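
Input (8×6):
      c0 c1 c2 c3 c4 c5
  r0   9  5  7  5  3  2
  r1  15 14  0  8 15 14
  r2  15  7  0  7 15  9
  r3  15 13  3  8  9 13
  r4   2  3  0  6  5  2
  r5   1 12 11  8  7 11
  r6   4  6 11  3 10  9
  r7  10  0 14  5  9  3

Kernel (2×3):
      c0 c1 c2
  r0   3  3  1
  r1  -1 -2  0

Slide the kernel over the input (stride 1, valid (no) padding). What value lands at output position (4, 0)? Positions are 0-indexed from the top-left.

The receptive field on the input at this output position is [2 3 0 / 1 12 11]. Elementwise product with the kernel and sum: 2·3 + 3·3 + 0·1 + 1·-1 + 12·-2.

-10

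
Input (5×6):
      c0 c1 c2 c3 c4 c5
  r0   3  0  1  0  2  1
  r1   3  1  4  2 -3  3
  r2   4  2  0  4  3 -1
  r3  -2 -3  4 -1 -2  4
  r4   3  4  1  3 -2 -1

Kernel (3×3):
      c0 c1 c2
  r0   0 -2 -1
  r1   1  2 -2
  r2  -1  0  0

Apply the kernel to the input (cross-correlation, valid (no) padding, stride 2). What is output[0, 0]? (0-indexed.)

The receptive field on the input at this output position is [3 0 1 / 3 1 4 / 4 2 0]. Elementwise product with the kernel and sum: 0·-2 + 1·-1 + 3·1 + 1·2 + 4·-2 + 4·-1.

-8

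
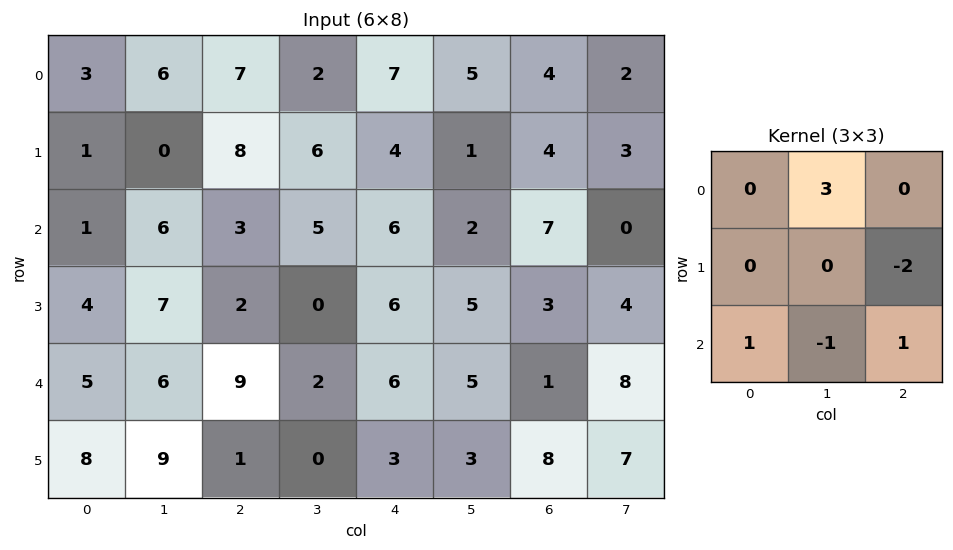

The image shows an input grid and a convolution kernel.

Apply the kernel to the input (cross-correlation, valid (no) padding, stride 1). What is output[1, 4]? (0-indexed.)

The receptive field on the input at this output position is [4 1 4 / 6 2 7 / 6 5 3]. Elementwise product with the kernel and sum: 1·3 + 7·-2 + 6·1 + 5·-1 + 3·1.

-7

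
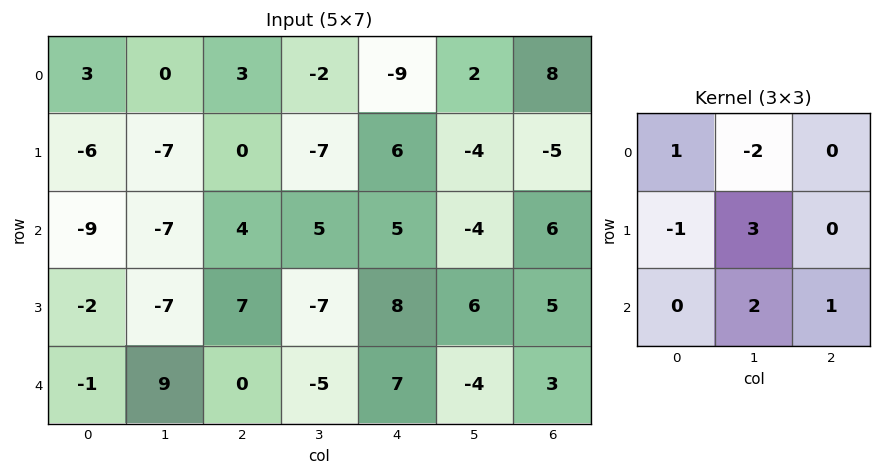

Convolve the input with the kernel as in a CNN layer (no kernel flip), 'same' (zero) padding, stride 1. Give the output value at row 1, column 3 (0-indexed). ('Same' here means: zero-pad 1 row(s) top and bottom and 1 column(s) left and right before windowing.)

The receptive field on the zero-padded input at this output position is [3 -2 -9 / 0 -7 6 / 4 5 5]. Elementwise product with the kernel and sum: 3·1 + -2·-2 + 0·-1 + -7·3 + 5·2 + 5·1.

1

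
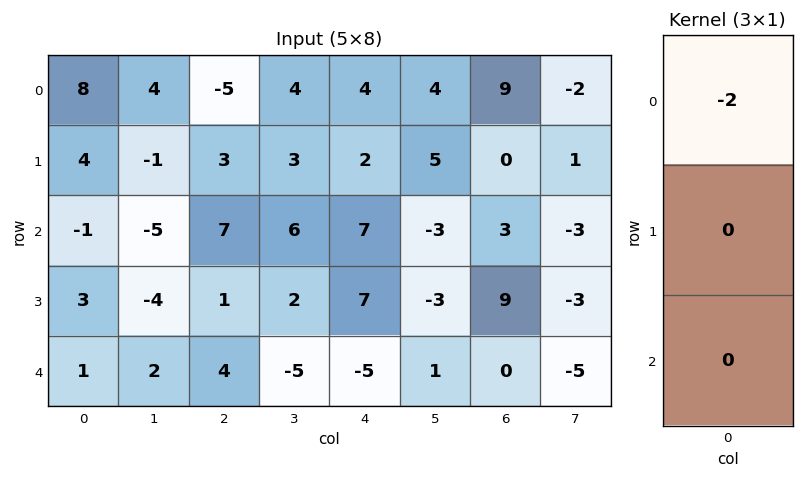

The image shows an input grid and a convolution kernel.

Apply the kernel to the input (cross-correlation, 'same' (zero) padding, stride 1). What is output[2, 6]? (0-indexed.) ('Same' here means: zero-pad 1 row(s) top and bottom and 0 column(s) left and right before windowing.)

0

The receptive field on the zero-padded input at this output position is [0 / 3 / 9]. Elementwise product with the kernel and sum: 0·-2.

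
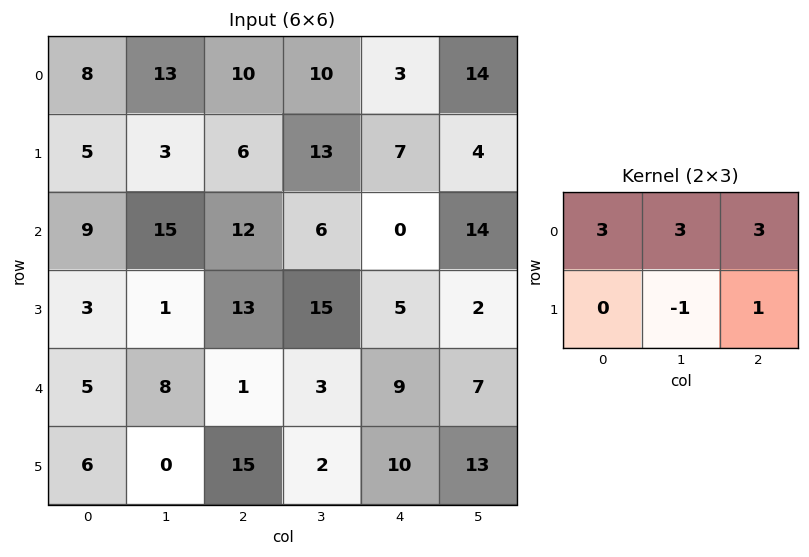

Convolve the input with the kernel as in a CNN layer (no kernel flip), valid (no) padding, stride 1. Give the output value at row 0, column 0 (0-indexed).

The receptive field on the input at this output position is [8 13 10 / 5 3 6]. Elementwise product with the kernel and sum: 8·3 + 13·3 + 10·3 + 3·-1 + 6·1.

96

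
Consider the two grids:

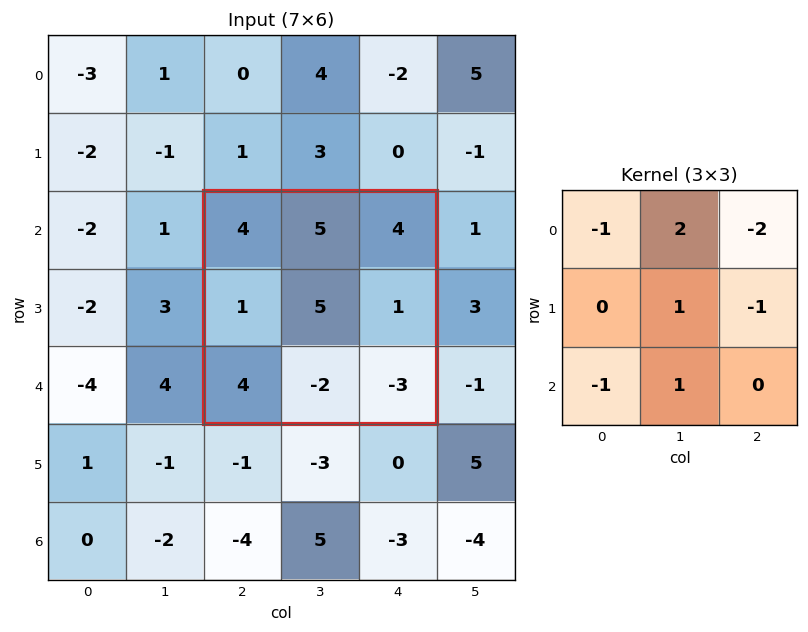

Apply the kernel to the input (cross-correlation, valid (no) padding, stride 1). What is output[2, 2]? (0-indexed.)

-4

The receptive field on the input at this output position is [4 5 4 / 1 5 1 / 4 -2 -3]. Elementwise product with the kernel and sum: 4·-1 + 5·2 + 4·-2 + 5·1 + 1·-1 + 4·-1 + -2·1.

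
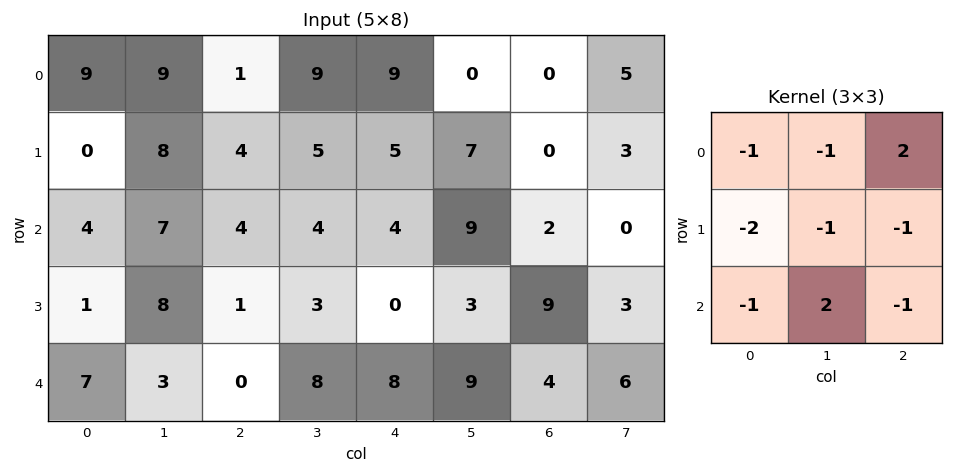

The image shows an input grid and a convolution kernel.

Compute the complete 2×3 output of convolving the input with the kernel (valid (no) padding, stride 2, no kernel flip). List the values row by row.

Output[0,0]: The receptive field on the input at this output position is [9 9 1 / 0 8 4 / 4 7 4]. Elementwise product with the kernel and sum: 9·-1 + 9·-1 + 1·2 + 0·-2 + 8·-1 + 4·-1 + 4·-1 + 7·2 + 4·-1.

-22 -10 -14
-15 3 -15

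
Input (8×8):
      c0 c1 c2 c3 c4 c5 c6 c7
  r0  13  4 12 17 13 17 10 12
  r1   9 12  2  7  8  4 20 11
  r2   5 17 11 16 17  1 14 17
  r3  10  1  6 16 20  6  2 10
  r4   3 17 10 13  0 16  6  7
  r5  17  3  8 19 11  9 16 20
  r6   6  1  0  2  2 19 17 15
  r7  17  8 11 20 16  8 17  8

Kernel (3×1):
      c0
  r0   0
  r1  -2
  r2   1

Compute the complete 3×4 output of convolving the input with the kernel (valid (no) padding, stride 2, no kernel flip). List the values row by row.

Output[0,0]: The receptive field on the input at this output position is [13 / 9 / 5]. Elementwise product with the kernel and sum: 9·-2 + 5·1.

-13 7 1 -26
-17 -2 -40 2
-28 -16 -20 -15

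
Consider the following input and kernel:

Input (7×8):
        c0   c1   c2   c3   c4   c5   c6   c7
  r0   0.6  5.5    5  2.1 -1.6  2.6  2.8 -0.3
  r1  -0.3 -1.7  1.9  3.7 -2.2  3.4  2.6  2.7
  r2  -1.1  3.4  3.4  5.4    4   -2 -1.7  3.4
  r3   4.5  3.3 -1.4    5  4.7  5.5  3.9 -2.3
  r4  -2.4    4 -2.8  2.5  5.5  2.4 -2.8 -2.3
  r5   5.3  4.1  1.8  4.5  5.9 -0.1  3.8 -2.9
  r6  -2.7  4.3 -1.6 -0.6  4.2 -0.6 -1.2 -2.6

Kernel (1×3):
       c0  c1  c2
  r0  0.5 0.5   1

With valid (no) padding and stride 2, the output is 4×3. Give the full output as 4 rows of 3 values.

8.05 1.95 3.3
4.55 8.4 -0.7
-2 5.35 1.15
-0.8 3.1 0.6

Output[0,0]: The receptive field on the input at this output position is [0.6 5.5 5]. Elementwise product with the kernel and sum: 0.6·0.5 + 5.5·0.5 + 5·1.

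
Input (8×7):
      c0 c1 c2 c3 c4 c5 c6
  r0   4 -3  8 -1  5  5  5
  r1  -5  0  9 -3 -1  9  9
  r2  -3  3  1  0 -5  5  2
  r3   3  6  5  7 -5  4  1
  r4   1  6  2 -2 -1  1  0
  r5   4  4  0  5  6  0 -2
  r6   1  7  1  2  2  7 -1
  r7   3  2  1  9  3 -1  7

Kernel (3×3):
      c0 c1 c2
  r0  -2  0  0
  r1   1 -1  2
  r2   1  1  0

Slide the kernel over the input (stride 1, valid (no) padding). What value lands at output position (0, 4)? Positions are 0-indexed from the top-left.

-2

The receptive field on the input at this output position is [5 5 5 / -1 9 9 / -5 5 2]. Elementwise product with the kernel and sum: 5·-2 + -1·1 + 9·-1 + 9·2 + -5·1 + 5·1.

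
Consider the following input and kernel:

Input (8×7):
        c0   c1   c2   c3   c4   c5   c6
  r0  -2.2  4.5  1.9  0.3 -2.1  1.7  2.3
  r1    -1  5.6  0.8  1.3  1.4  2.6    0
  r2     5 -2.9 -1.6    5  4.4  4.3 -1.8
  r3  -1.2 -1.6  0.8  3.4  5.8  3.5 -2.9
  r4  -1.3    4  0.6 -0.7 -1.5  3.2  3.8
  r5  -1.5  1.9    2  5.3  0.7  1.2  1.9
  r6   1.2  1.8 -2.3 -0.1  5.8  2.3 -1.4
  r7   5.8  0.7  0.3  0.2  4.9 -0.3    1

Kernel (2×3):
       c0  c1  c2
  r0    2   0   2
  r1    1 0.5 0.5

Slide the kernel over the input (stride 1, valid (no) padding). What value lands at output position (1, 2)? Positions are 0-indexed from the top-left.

The receptive field on the input at this output position is [0.8 1.3 1.4 / -1.6 5 4.4]. Elementwise product with the kernel and sum: 0.8·2 + 1.4·2 + -1.6·1 + 5·0.5 + 4.4·0.5.

7.5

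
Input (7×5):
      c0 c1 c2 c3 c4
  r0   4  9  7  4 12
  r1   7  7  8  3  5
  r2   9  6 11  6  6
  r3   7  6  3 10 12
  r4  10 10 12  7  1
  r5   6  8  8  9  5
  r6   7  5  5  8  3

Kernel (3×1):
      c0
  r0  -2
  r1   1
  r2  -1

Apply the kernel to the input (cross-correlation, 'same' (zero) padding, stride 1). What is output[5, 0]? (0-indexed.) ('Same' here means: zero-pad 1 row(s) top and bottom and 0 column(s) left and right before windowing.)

-21

The receptive field on the zero-padded input at this output position is [10 / 6 / 7]. Elementwise product with the kernel and sum: 10·-2 + 6·1 + 7·-1.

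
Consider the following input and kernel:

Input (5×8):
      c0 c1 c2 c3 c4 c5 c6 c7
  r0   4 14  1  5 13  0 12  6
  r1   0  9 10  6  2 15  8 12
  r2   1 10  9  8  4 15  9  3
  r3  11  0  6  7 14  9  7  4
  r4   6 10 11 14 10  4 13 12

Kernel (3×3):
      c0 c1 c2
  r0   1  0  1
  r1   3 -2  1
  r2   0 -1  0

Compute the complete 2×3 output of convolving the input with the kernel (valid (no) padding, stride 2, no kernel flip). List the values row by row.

-13 26 -6
39 17 40

Output[0,0]: The receptive field on the input at this output position is [4 14 1 / 0 9 10 / 1 10 9]. Elementwise product with the kernel and sum: 4·1 + 1·1 + 0·3 + 9·-2 + 10·1 + 10·-1.
Output[0,1]: The receptive field on the input at this output position is [1 5 13 / 10 6 2 / 9 8 4]. Elementwise product with the kernel and sum: 1·1 + 13·1 + 10·3 + 6·-2 + 2·1 + 8·-1.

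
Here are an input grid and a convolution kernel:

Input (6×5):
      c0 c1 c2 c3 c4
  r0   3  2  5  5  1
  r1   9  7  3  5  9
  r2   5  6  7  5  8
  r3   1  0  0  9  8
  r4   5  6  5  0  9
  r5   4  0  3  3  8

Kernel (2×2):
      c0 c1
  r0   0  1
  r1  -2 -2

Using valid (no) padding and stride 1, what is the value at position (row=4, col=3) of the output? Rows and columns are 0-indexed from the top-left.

The receptive field on the input at this output position is [0 9 / 3 8]. Elementwise product with the kernel and sum: 9·1 + 3·-2 + 8·-2.

-13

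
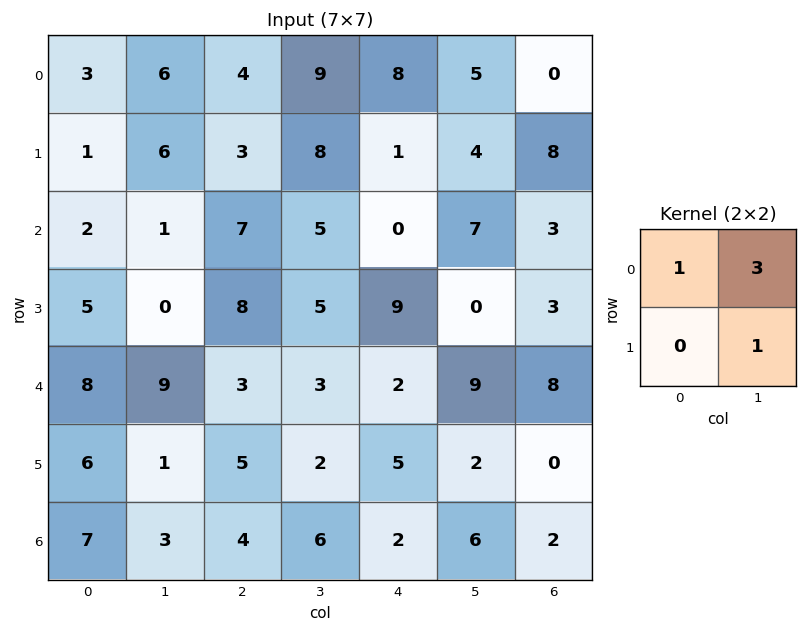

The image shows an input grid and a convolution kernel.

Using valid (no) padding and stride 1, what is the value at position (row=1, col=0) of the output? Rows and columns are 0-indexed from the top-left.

20

The receptive field on the input at this output position is [1 6 / 2 1]. Elementwise product with the kernel and sum: 1·1 + 6·3 + 1·1.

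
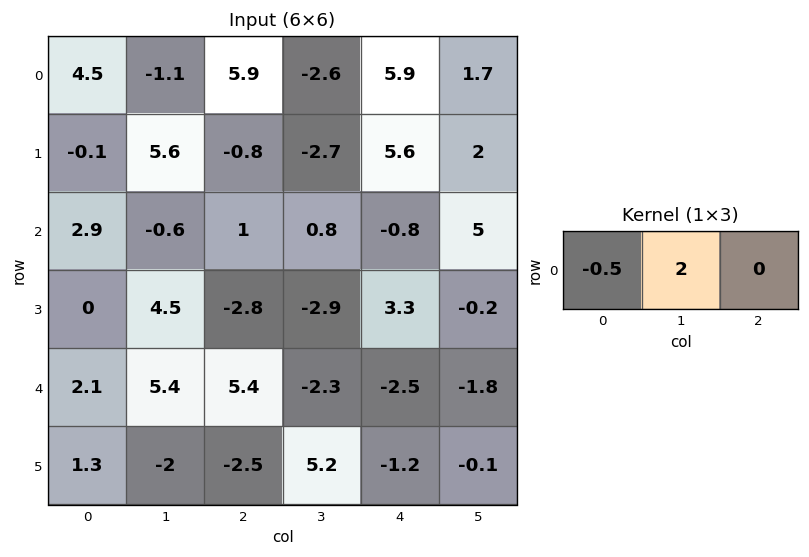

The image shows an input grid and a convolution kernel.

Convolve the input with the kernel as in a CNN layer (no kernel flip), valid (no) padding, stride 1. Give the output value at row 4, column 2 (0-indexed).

-7.3

The receptive field on the input at this output position is [5.4 -2.3 -2.5]. Elementwise product with the kernel and sum: 5.4·-0.5 + -2.3·2.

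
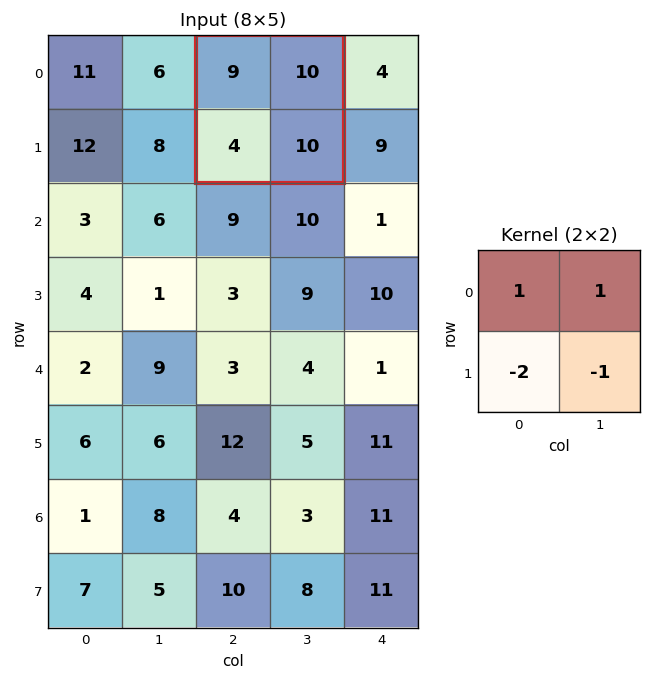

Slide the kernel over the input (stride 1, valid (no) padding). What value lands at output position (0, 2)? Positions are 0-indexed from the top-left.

1

The receptive field on the input at this output position is [9 10 / 4 10]. Elementwise product with the kernel and sum: 9·1 + 10·1 + 4·-2 + 10·-1.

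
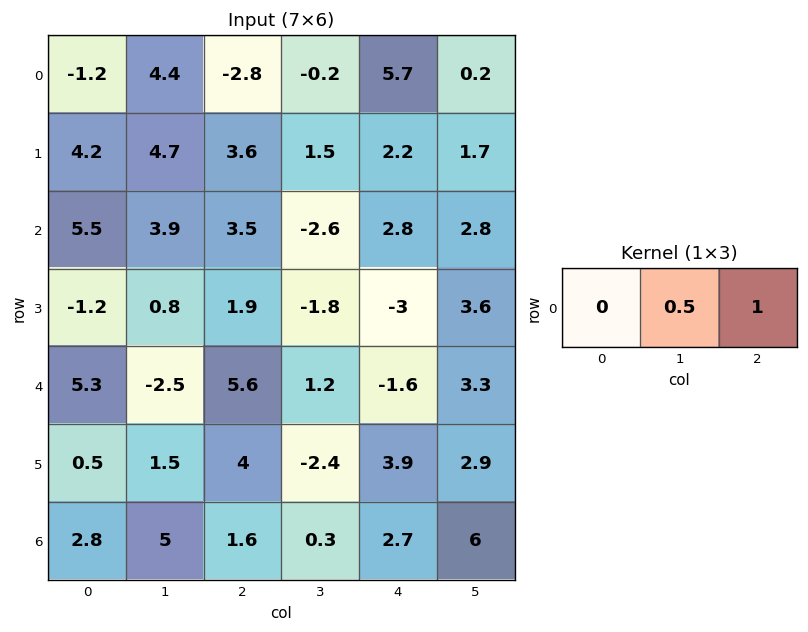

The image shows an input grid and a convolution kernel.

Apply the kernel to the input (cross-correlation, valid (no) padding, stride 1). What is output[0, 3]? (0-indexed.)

3.05

The receptive field on the input at this output position is [-0.2 5.7 0.2]. Elementwise product with the kernel and sum: 5.7·0.5 + 0.2·1.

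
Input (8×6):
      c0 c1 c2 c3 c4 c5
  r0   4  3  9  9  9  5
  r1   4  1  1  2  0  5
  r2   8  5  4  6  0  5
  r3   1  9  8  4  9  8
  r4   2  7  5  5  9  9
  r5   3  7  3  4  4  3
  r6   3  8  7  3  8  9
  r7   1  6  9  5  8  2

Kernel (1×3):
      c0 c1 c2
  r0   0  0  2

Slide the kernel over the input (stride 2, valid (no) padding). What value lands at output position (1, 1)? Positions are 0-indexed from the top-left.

The receptive field on the input at this output position is [4 6 0]. Elementwise product with the kernel and sum: 0·2.

0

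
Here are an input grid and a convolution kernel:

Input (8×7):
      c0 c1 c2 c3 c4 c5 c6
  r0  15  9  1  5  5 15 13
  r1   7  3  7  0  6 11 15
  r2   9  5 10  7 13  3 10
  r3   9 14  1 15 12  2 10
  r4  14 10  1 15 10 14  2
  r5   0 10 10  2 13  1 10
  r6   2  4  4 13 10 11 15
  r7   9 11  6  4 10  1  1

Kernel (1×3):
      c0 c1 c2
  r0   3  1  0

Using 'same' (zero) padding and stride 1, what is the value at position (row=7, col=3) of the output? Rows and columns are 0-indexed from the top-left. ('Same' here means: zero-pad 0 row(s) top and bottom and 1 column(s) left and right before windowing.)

The receptive field on the zero-padded input at this output position is [6 4 10]. Elementwise product with the kernel and sum: 6·3 + 4·1.

22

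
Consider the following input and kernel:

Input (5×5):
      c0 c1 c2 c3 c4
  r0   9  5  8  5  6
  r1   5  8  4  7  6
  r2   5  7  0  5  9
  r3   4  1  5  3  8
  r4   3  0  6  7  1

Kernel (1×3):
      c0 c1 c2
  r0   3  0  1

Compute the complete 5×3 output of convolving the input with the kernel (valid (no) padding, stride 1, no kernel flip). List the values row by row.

Output[0,0]: The receptive field on the input at this output position is [9 5 8]. Elementwise product with the kernel and sum: 9·3 + 8·1.

35 20 30
19 31 18
15 26 9
17 6 23
15 7 19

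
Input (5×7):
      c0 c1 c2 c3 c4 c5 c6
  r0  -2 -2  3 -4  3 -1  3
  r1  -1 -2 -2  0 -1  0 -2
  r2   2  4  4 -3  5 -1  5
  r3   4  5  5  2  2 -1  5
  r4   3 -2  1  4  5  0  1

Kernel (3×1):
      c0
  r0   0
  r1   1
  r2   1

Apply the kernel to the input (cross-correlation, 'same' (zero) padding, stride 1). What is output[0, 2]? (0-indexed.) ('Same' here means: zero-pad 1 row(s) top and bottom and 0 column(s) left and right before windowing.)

The receptive field on the zero-padded input at this output position is [0 / 3 / -2]. Elementwise product with the kernel and sum: 3·1 + -2·1.

1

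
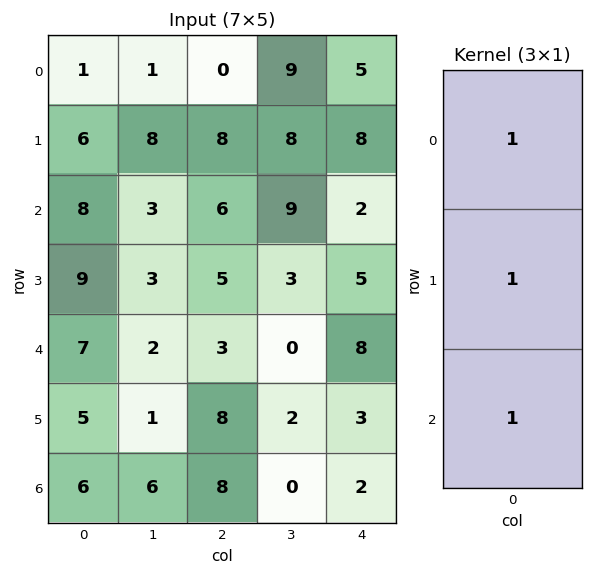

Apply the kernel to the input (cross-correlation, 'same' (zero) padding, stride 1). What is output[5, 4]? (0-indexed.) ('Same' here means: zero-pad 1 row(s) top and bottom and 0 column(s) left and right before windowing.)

The receptive field on the zero-padded input at this output position is [8 / 3 / 2]. Elementwise product with the kernel and sum: 8·1 + 3·1 + 2·1.

13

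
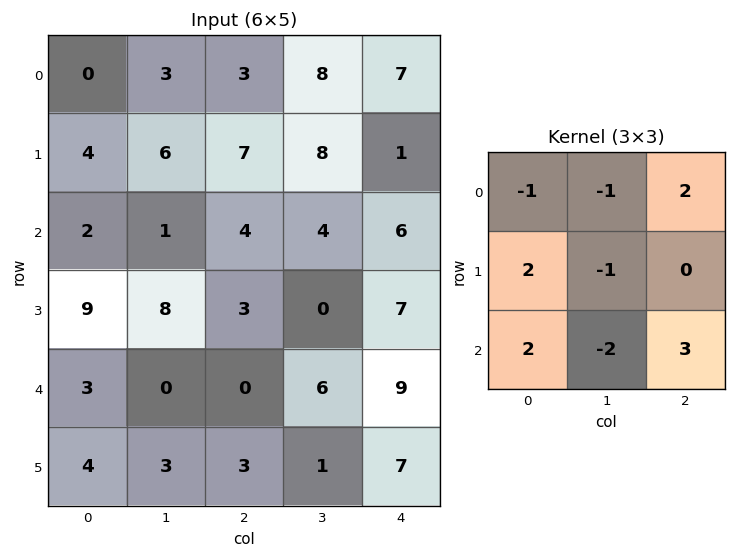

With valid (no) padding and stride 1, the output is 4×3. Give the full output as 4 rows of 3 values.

Output[0,0]: The receptive field on the input at this output position is [0 3 3 / 4 6 7 / 2 1 4]. Elementwise product with the kernel and sum: 0·-1 + 3·-1 + 3·2 + 4·2 + 6·-1 + 2·2 + 1·-2 + 4·3.
Output[0,1]: The receptive field on the input at this output position is [3 3 8 / 6 7 8 / 1 4 4]. Elementwise product with the kernel and sum: 3·-1 + 3·-1 + 8·2 + 6·2 + 7·-1 + 1·2 + 4·-2 + 4·3.

19 21 27
18 11 18
21 34 25
6 -8 30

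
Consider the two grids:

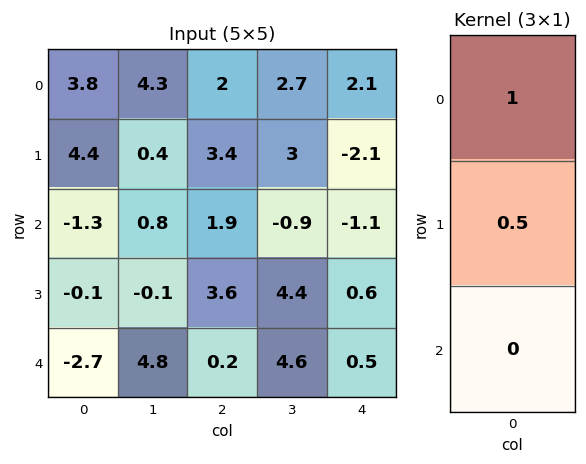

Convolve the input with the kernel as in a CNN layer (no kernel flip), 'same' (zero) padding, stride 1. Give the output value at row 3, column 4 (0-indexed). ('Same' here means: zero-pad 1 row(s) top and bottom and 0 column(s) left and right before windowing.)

The receptive field on the zero-padded input at this output position is [-1.1 / 0.6 / 0.5]. Elementwise product with the kernel and sum: -1.1·1 + 0.6·0.5.

-0.8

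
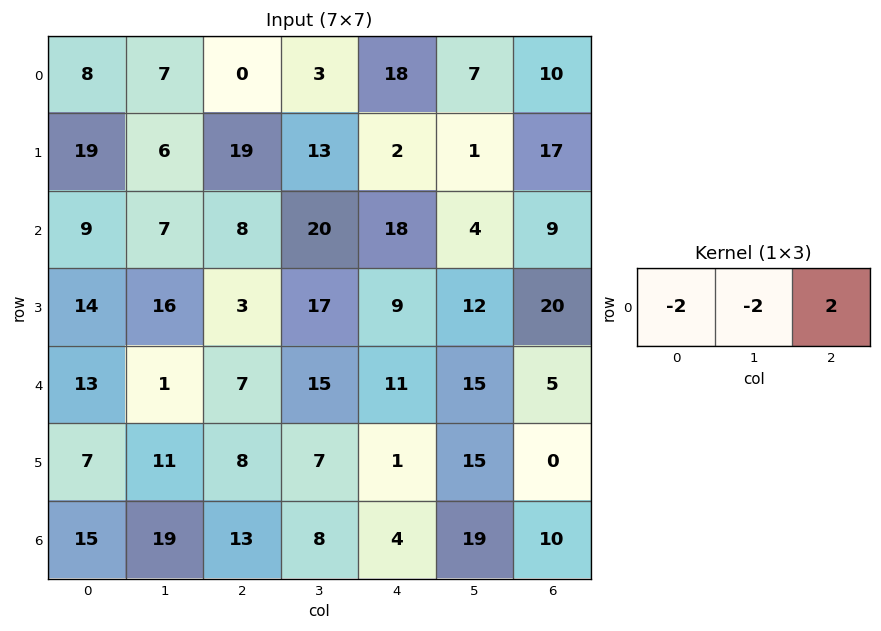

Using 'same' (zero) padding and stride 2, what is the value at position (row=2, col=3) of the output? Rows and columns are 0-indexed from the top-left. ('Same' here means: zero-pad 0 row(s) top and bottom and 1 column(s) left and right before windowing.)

-40

The receptive field on the zero-padded input at this output position is [15 5 0]. Elementwise product with the kernel and sum: 15·-2 + 5·-2 + 0·2.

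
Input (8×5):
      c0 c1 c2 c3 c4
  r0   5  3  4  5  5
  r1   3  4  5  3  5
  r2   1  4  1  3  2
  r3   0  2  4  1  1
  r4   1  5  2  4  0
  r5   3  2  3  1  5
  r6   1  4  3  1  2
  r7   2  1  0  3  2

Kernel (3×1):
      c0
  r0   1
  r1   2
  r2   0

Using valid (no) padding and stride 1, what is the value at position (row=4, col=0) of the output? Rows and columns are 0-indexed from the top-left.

The receptive field on the input at this output position is [1 / 3 / 1]. Elementwise product with the kernel and sum: 1·1 + 3·2.

7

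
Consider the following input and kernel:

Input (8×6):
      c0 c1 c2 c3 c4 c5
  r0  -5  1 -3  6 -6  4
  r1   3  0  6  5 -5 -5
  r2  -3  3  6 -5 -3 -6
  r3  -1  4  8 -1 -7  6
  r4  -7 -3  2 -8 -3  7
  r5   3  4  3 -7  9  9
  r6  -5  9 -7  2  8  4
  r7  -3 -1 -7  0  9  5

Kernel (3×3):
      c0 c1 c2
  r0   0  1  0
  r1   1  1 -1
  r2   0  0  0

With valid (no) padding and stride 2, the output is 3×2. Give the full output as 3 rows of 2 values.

-2 22
-2 9
1 -21

Output[0,0]: The receptive field on the input at this output position is [-5 1 -3 / 3 0 6 / -3 3 6]. Elementwise product with the kernel and sum: 1·1 + 3·1 + 0·1 + 6·-1.
Output[0,1]: The receptive field on the input at this output position is [-3 6 -6 / 6 5 -5 / 6 -5 -3]. Elementwise product with the kernel and sum: 6·1 + 6·1 + 5·1 + -5·-1.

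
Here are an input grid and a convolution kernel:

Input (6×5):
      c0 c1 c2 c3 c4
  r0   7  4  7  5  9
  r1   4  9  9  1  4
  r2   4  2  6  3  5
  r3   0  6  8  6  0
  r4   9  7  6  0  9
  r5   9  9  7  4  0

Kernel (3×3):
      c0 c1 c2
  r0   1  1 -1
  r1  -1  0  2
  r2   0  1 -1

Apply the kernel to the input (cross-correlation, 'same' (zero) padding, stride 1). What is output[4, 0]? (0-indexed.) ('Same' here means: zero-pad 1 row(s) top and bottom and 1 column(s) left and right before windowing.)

The receptive field on the zero-padded input at this output position is [0 0 6 / 0 9 7 / 0 9 9]. Elementwise product with the kernel and sum: 0·1 + 0·1 + 6·-1 + 0·-1 + 7·2 + 9·1 + 9·-1.

8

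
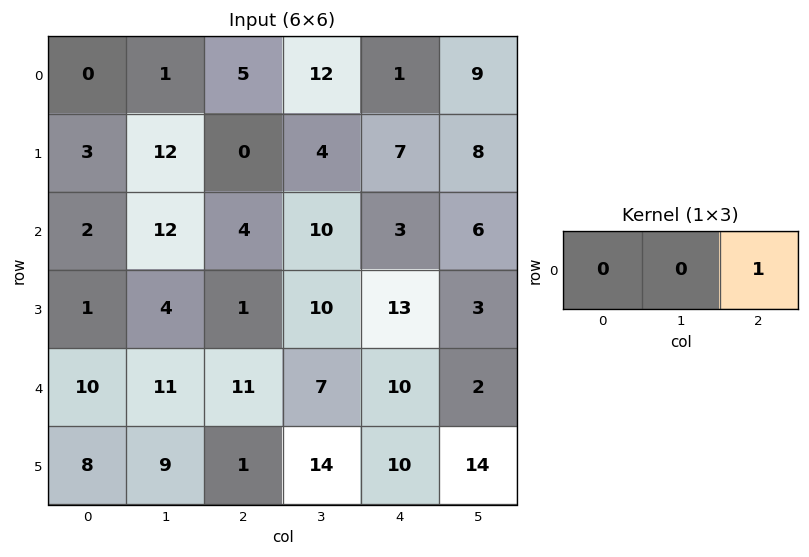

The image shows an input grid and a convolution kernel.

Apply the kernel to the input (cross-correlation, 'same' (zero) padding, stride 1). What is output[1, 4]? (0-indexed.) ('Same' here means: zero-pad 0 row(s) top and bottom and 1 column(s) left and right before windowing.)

The receptive field on the zero-padded input at this output position is [4 7 8]. Elementwise product with the kernel and sum: 8·1.

8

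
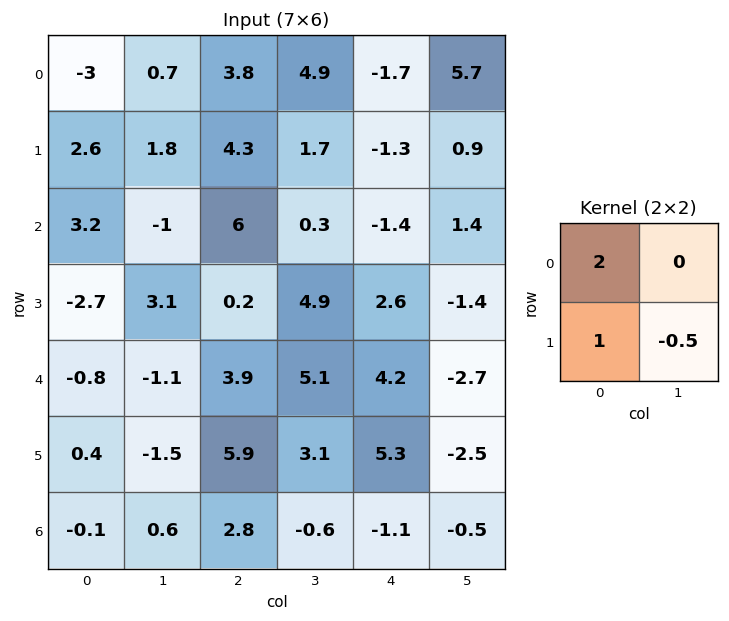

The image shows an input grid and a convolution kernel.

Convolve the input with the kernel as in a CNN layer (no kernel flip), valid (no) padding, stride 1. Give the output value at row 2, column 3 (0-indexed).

The receptive field on the input at this output position is [0.3 -1.4 / 4.9 2.6]. Elementwise product with the kernel and sum: 0.3·2 + 4.9·1 + 2.6·-0.5.

4.2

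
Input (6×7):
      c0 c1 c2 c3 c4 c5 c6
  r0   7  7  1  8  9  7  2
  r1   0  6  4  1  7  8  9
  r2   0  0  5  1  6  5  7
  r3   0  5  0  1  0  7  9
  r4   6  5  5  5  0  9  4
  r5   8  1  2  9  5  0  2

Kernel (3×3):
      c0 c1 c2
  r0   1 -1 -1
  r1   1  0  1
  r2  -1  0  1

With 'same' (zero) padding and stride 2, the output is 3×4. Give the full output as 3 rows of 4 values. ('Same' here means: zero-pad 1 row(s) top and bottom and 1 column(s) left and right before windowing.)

13 10 22 -1
-1 -2 -2 -3
1 22 -1 7

Output[0,0]: The receptive field on the zero-padded input at this output position is [0 0 0 / 0 7 7 / 0 0 6]. Elementwise product with the kernel and sum: 0·1 + 0·-1 + 0·-1 + 0·1 + 7·1 + 0·-1 + 6·1.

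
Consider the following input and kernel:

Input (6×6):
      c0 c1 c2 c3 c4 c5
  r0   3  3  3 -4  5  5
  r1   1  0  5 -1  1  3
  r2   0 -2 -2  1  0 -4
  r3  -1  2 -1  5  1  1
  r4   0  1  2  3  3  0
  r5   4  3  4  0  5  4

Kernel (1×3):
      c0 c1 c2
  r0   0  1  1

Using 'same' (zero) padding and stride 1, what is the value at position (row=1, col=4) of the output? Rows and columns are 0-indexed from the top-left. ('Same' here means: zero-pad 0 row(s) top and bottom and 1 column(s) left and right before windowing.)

The receptive field on the zero-padded input at this output position is [-1 1 3]. Elementwise product with the kernel and sum: 1·1 + 3·1.

4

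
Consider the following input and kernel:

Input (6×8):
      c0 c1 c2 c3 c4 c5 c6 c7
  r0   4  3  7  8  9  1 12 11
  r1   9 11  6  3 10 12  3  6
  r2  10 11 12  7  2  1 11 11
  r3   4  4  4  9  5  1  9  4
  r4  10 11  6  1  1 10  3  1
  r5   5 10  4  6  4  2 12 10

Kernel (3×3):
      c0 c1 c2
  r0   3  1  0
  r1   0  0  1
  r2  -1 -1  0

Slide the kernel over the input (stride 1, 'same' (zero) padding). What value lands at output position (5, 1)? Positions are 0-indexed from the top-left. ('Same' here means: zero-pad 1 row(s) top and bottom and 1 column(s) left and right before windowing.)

45

The receptive field on the zero-padded input at this output position is [10 11 6 / 5 10 4 / 0 0 0]. Elementwise product with the kernel and sum: 10·3 + 11·1 + 4·1 + 0·-1 + 0·-1.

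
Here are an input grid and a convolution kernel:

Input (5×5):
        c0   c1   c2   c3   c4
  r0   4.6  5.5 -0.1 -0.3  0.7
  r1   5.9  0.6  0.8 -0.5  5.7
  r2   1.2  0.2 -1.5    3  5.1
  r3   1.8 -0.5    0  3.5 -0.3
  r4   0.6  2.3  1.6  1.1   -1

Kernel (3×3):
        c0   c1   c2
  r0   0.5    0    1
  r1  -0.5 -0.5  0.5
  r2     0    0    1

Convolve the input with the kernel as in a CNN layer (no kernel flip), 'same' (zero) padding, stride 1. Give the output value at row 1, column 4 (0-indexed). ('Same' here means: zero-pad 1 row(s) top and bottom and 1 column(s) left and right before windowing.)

The receptive field on the zero-padded input at this output position is [-0.3 0.7 0 / -0.5 5.7 0 / 3 5.1 0]. Elementwise product with the kernel and sum: -0.3·0.5 + 0·1 + -0.5·-0.5 + 5.7·-0.5 + 0·0.5 + 0·1.

-2.75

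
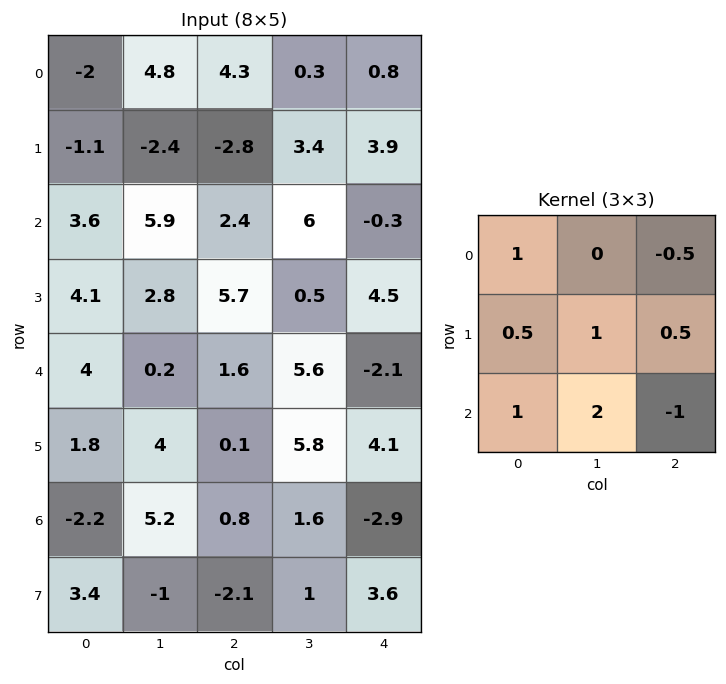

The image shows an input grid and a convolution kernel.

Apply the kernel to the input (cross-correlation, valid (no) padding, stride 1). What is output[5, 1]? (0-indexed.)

The receptive field on the input at this output position is [4 0.1 5.8 / 5.2 0.8 1.6 / -1 -2.1 1]. Elementwise product with the kernel and sum: 4·1 + 5.8·-0.5 + 5.2·0.5 + 0.8·1 + 1.6·0.5 + -1·1 + -2.1·2 + 1·-1.

-0.9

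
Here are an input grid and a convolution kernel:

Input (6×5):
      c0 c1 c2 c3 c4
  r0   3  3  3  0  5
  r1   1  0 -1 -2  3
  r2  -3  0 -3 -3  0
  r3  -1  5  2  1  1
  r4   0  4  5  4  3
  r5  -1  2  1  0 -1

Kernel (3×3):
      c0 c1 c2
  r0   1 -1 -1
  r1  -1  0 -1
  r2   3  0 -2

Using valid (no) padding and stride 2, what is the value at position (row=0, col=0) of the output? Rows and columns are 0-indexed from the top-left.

The receptive field on the input at this output position is [3 3 3 / 1 0 -1 / -3 0 -3]. Elementwise product with the kernel and sum: 3·1 + 3·-1 + 3·-1 + 1·-1 + -1·-1 + -3·3 + -3·-2.

-6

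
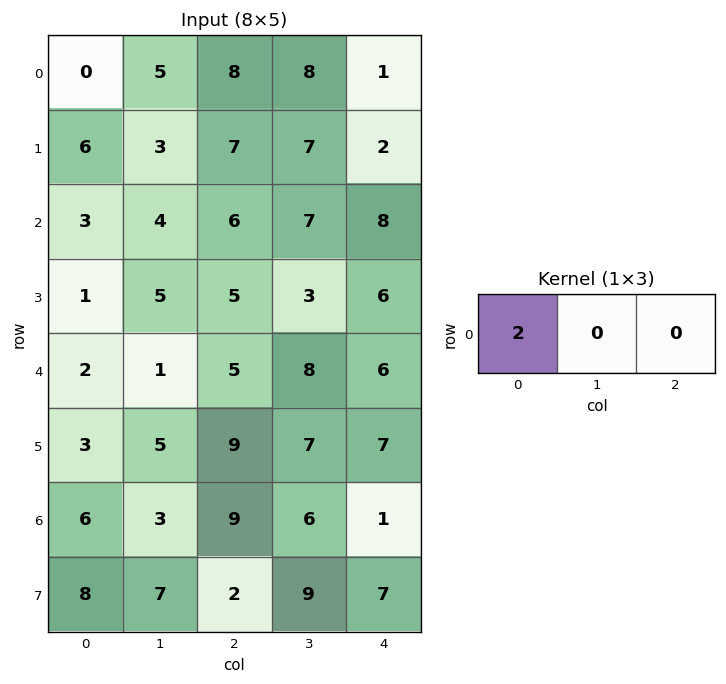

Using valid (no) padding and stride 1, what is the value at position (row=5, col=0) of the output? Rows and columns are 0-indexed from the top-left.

6

The receptive field on the input at this output position is [3 5 9]. Elementwise product with the kernel and sum: 3·2.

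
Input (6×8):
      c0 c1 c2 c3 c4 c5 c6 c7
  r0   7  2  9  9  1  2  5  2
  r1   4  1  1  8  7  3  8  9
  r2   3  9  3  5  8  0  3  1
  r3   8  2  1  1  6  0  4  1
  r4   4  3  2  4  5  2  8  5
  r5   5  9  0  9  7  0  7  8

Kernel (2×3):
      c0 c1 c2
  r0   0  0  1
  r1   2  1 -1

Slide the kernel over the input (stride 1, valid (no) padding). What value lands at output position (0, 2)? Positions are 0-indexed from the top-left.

The receptive field on the input at this output position is [9 9 1 / 1 8 7]. Elementwise product with the kernel and sum: 1·1 + 1·2 + 8·1 + 7·-1.

4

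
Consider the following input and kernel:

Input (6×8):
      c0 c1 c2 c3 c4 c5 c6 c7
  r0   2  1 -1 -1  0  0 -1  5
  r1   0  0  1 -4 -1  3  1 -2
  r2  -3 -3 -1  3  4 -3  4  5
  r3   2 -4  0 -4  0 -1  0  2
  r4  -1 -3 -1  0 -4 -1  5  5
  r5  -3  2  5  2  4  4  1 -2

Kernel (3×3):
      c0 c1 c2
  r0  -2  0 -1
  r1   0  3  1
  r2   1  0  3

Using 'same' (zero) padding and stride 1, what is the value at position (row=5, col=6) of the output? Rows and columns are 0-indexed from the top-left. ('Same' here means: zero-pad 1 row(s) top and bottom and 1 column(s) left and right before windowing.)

-2

The receptive field on the zero-padded input at this output position is [-1 5 5 / 4 1 -2 / 0 0 0]. Elementwise product with the kernel and sum: -1·-2 + 5·-1 + 1·3 + -2·1 + 0·1 + 0·3.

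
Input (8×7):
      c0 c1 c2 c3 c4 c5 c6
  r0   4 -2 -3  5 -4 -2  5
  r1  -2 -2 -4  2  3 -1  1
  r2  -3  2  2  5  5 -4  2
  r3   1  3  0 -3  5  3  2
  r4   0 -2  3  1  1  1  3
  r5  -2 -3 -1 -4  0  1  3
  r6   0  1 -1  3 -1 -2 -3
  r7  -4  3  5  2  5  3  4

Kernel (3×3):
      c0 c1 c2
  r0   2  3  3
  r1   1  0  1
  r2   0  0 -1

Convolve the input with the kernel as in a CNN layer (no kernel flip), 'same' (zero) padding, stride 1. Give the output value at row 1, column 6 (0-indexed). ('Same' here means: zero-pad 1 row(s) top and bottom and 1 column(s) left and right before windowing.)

The receptive field on the zero-padded input at this output position is [-2 5 0 / -1 1 0 / -4 2 0]. Elementwise product with the kernel and sum: -2·2 + 5·3 + 0·3 + -1·1 + 0·1 + 0·-1.

10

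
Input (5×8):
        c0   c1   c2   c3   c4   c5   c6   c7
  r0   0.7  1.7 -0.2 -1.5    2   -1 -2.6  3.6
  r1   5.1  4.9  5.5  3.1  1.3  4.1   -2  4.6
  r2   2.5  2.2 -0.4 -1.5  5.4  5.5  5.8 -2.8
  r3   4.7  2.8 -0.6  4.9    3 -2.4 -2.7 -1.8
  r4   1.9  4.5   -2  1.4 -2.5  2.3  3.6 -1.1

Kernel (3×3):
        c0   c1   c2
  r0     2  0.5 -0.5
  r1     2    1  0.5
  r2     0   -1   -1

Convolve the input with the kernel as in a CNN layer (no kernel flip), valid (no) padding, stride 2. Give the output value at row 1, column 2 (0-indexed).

The receptive field on the input at this output position is [5.4 5.5 5.8 / 3 -2.4 -2.7 / -2.5 2.3 3.6]. Elementwise product with the kernel and sum: 5.4·2 + 5.5·0.5 + 5.8·-0.5 + 3·2 + -2.4·1 + -2.7·0.5 + 2.3·-1 + 3.6·-1.

7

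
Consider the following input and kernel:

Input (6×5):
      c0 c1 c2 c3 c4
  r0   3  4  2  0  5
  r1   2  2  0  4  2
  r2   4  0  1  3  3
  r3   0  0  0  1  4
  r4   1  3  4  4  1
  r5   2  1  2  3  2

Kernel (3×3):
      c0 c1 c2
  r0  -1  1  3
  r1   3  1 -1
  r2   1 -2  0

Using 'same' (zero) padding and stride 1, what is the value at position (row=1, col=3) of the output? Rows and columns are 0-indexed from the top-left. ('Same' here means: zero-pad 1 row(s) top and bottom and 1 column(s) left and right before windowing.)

The receptive field on the zero-padded input at this output position is [2 0 5 / 0 4 2 / 1 3 3]. Elementwise product with the kernel and sum: 2·-1 + 0·1 + 5·3 + 0·3 + 4·1 + 2·-1 + 1·1 + 3·-2.

10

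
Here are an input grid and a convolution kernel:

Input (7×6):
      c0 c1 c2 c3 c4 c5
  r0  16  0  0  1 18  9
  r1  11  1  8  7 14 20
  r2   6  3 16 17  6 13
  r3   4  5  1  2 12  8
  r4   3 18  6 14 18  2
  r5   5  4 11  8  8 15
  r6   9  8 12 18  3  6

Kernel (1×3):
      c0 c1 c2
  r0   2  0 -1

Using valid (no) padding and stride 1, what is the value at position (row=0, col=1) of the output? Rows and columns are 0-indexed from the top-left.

-1

The receptive field on the input at this output position is [0 0 1]. Elementwise product with the kernel and sum: 0·2 + 1·-1.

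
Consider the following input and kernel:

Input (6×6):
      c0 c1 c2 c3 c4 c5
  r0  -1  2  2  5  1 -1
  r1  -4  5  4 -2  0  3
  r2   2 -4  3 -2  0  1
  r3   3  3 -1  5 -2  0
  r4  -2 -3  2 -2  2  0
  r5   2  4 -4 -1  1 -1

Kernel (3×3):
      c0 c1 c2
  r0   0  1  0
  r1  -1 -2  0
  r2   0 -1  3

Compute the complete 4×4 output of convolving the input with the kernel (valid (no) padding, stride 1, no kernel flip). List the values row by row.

9 -20 7 6
5 18 -12 4
-4 -6 -3 -3
-5 -1 11 -8

Output[0,0]: The receptive field on the input at this output position is [-1 2 2 / -4 5 4 / 2 -4 3]. Elementwise product with the kernel and sum: 2·1 + -4·-1 + 5·-2 + -4·-1 + 3·3.
Output[0,1]: The receptive field on the input at this output position is [2 2 5 / 5 4 -2 / -4 3 -2]. Elementwise product with the kernel and sum: 2·1 + 5·-1 + 4·-2 + 3·-1 + -2·3.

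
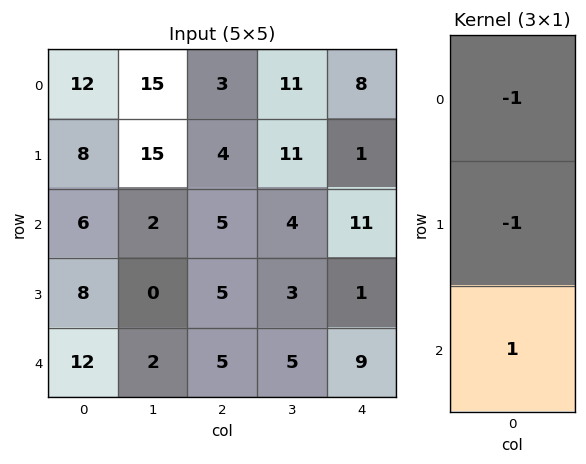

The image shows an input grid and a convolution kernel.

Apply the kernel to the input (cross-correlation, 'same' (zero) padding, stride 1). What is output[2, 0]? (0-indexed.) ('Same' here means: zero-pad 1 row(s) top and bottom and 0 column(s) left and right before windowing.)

-6

The receptive field on the zero-padded input at this output position is [8 / 6 / 8]. Elementwise product with the kernel and sum: 8·-1 + 6·-1 + 8·1.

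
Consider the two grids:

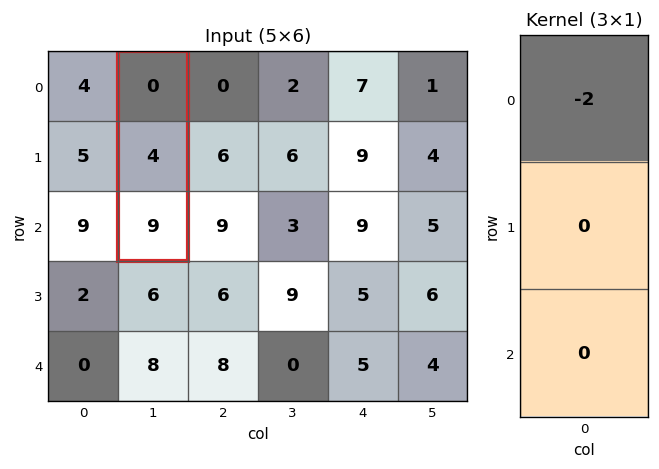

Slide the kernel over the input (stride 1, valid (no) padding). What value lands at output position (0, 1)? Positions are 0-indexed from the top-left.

The receptive field on the input at this output position is [0 / 4 / 9]. Elementwise product with the kernel and sum: 0·-2.

0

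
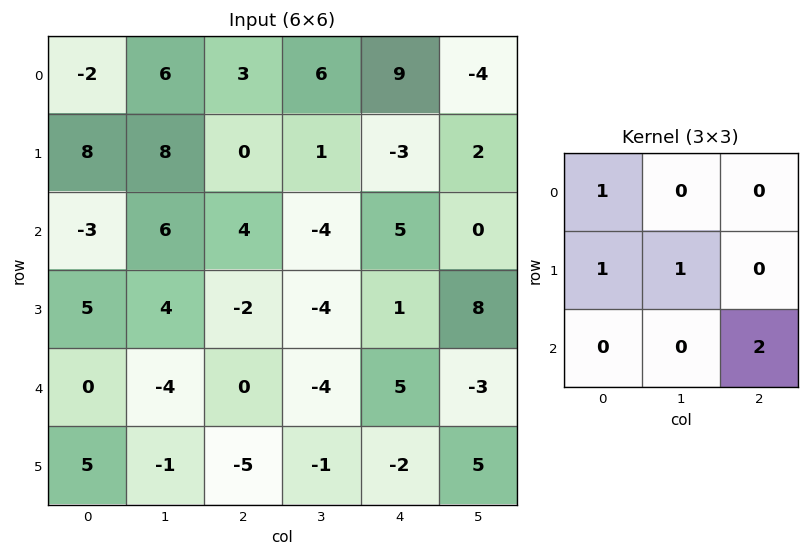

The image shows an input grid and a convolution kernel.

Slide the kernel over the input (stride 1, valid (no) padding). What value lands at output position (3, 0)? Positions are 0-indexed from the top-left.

-9

The receptive field on the input at this output position is [5 4 -2 / 0 -4 0 / 5 -1 -5]. Elementwise product with the kernel and sum: 5·1 + 0·1 + -4·1 + -5·2.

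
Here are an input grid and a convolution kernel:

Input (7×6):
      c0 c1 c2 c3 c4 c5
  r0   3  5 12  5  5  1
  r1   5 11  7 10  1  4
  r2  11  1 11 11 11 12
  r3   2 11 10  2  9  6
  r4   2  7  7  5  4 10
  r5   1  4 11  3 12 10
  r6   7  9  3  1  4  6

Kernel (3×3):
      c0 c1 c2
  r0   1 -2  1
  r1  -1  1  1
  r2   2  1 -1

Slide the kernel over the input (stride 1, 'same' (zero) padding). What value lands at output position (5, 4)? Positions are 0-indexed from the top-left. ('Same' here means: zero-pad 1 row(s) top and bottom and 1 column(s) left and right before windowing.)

26

The receptive field on the zero-padded input at this output position is [5 4 10 / 3 12 10 / 1 4 6]. Elementwise product with the kernel and sum: 5·1 + 4·-2 + 10·1 + 3·-1 + 12·1 + 10·1 + 1·2 + 4·1 + 6·-1.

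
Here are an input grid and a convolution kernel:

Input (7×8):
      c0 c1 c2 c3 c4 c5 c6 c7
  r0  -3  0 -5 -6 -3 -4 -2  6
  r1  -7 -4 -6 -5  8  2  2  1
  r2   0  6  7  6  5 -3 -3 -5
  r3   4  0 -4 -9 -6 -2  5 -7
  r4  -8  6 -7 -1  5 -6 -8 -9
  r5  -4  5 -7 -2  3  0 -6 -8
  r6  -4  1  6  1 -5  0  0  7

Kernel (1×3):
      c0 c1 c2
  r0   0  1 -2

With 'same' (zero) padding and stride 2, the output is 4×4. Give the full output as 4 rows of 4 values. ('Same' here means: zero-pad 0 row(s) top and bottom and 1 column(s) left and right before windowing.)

-3 7 5 -14
-12 -5 11 7
-20 -5 17 10
-6 4 -5 -14

Output[0,0]: The receptive field on the zero-padded input at this output position is [0 -3 0]. Elementwise product with the kernel and sum: -3·1 + 0·-2.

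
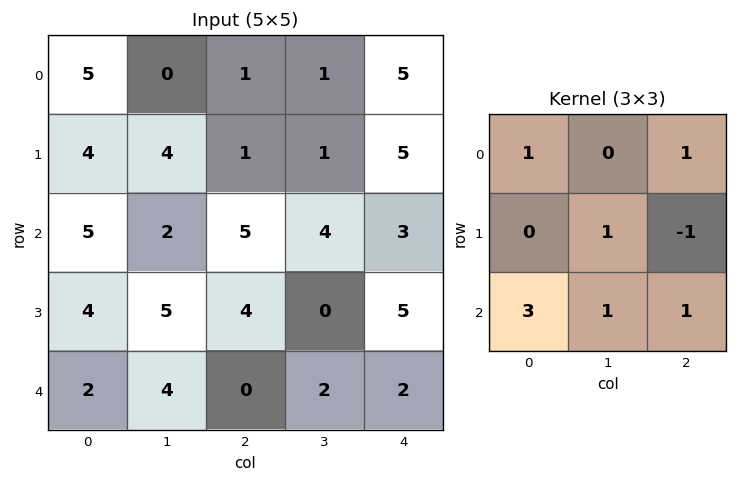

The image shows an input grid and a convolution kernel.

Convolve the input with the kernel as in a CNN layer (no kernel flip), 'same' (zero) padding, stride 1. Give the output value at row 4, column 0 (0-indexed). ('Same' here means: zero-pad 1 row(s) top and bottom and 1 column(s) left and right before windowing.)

The receptive field on the zero-padded input at this output position is [0 4 5 / 0 2 4 / 0 0 0]. Elementwise product with the kernel and sum: 0·1 + 5·1 + 2·1 + 4·-1 + 0·3 + 0·1 + 0·1.

3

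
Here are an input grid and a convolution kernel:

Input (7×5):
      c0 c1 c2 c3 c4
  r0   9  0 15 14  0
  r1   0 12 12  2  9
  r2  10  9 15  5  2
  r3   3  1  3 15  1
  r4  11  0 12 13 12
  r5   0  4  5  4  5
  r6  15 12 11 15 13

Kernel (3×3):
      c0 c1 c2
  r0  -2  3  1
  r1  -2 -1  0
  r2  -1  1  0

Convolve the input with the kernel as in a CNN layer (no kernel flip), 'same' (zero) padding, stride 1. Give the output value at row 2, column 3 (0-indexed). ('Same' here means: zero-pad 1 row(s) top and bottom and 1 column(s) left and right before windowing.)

-32

The receptive field on the zero-padded input at this output position is [12 2 9 / 15 5 2 / 3 15 1]. Elementwise product with the kernel and sum: 12·-2 + 2·3 + 9·1 + 15·-2 + 5·-1 + 3·-1 + 15·1.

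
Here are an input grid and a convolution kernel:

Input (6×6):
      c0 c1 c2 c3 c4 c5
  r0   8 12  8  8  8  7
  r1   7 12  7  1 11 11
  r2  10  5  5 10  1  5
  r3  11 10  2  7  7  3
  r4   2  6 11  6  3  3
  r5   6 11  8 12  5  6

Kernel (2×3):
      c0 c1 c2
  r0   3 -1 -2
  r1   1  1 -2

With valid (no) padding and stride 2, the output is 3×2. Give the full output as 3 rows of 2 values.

1 -14
32 -2
-21 31

Output[0,0]: The receptive field on the input at this output position is [8 12 8 / 7 12 7]. Elementwise product with the kernel and sum: 8·3 + 12·-1 + 8·-2 + 7·1 + 12·1 + 7·-2.
Output[0,1]: The receptive field on the input at this output position is [8 8 8 / 7 1 11]. Elementwise product with the kernel and sum: 8·3 + 8·-1 + 8·-2 + 7·1 + 1·1 + 11·-2.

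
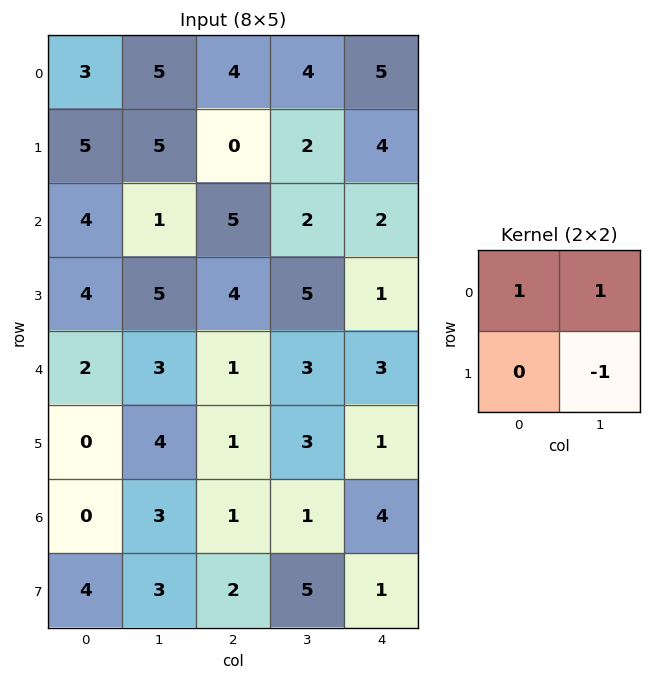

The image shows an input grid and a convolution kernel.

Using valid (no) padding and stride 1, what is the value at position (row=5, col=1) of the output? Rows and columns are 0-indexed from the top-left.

4

The receptive field on the input at this output position is [4 1 / 3 1]. Elementwise product with the kernel and sum: 4·1 + 1·1 + 1·-1.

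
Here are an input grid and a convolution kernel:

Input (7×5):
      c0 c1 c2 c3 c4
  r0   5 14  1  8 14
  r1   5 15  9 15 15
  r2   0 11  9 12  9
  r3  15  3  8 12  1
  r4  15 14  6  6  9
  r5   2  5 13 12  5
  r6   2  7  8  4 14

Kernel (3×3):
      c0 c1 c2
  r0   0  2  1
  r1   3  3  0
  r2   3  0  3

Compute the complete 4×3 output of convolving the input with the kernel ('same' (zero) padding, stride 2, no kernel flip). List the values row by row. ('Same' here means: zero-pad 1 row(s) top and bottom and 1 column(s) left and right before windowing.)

60 135 111
34 138 129
93 139 83
15 83 64

Output[0,0]: The receptive field on the zero-padded input at this output position is [0 0 0 / 0 5 14 / 0 5 15]. Elementwise product with the kernel and sum: 0·2 + 0·1 + 0·3 + 5·3 + 0·3 + 15·3.
Output[0,1]: The receptive field on the zero-padded input at this output position is [0 0 0 / 14 1 8 / 15 9 15]. Elementwise product with the kernel and sum: 0·2 + 0·1 + 14·3 + 1·3 + 15·3 + 15·3.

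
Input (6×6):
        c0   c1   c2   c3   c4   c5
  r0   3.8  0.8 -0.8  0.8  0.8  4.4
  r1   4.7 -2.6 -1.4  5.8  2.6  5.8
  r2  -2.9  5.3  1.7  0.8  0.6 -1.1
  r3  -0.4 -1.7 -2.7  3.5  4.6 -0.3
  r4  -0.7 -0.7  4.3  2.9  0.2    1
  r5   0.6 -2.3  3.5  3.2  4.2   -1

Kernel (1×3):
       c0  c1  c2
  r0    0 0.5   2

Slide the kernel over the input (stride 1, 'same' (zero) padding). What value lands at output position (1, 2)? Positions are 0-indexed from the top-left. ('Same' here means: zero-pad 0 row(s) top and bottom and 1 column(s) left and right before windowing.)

The receptive field on the zero-padded input at this output position is [-2.6 -1.4 5.8]. Elementwise product with the kernel and sum: -1.4·0.5 + 5.8·2.

10.9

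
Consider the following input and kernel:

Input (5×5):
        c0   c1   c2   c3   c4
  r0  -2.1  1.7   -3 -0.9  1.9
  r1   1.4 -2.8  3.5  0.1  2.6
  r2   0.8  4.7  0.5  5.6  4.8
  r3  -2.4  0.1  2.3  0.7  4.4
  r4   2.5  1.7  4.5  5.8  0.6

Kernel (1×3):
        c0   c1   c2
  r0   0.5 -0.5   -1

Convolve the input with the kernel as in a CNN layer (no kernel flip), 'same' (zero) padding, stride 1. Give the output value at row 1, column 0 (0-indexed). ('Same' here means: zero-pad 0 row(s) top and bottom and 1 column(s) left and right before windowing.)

2.1

The receptive field on the zero-padded input at this output position is [0 1.4 -2.8]. Elementwise product with the kernel and sum: 0·0.5 + 1.4·-0.5 + -2.8·-1.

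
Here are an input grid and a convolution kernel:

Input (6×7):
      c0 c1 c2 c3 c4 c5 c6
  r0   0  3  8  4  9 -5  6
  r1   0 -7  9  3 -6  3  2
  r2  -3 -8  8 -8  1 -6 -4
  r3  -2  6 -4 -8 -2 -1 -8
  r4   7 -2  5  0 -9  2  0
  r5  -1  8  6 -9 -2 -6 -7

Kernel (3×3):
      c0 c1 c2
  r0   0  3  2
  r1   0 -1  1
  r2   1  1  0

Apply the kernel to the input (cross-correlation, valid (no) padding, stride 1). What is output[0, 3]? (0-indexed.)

19

The receptive field on the input at this output position is [4 9 -5 / 3 -6 3 / -8 1 -6]. Elementwise product with the kernel and sum: 9·3 + -5·2 + -6·-1 + 3·1 + -8·1 + 1·1.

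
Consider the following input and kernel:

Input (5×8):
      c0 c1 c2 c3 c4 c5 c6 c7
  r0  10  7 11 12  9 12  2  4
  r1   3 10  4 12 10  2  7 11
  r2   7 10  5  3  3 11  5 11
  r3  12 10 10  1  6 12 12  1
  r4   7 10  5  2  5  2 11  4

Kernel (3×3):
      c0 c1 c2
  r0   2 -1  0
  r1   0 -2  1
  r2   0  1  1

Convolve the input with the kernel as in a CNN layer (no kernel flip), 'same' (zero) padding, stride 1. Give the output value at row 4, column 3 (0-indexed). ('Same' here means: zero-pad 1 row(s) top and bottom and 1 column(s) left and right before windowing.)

The receptive field on the zero-padded input at this output position is [10 1 6 / 5 2 5 / 0 0 0]. Elementwise product with the kernel and sum: 10·2 + 1·-1 + 2·-2 + 5·1 + 0·1 + 0·1.

20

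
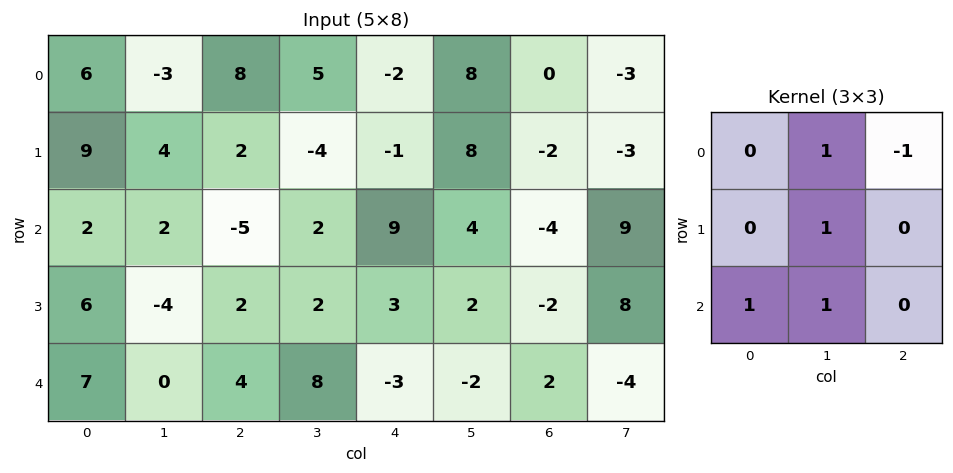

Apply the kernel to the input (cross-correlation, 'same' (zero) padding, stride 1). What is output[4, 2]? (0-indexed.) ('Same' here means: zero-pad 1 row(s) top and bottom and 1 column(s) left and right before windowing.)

The receptive field on the zero-padded input at this output position is [-4 2 2 / 0 4 8 / 0 0 0]. Elementwise product with the kernel and sum: 2·1 + 2·-1 + 4·1 + 0·1 + 0·1.

4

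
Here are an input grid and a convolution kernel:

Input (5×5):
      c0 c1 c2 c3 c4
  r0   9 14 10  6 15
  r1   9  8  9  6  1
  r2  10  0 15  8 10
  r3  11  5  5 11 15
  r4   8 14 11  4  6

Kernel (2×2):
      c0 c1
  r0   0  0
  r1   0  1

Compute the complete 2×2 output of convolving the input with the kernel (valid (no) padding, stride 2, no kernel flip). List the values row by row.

8 6
5 11

Output[0,0]: The receptive field on the input at this output position is [9 14 / 9 8]. Elementwise product with the kernel and sum: 8·1.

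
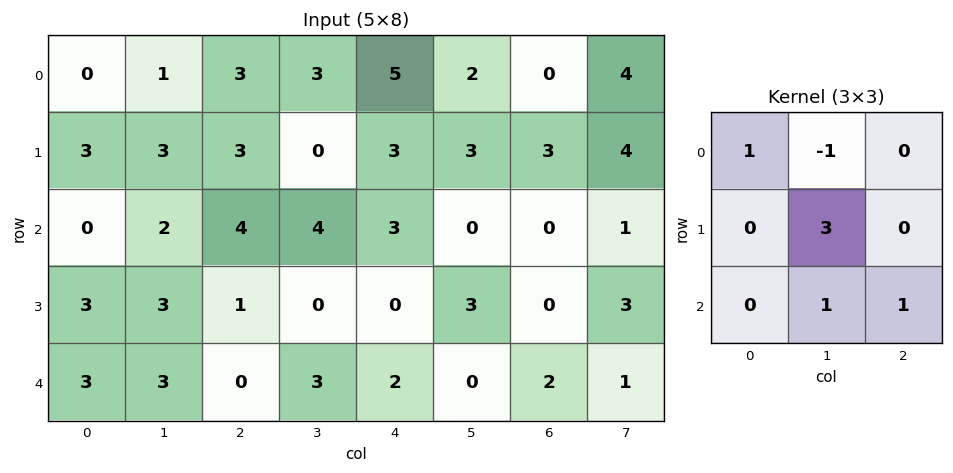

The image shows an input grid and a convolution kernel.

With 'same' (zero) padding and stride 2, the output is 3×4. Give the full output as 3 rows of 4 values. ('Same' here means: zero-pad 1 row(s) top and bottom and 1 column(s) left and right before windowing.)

Output[0,0]: The receptive field on the zero-padded input at this output position is [0 0 0 / 0 0 1 / 0 3 3]. Elementwise product with the kernel and sum: 0·1 + 0·-1 + 0·3 + 3·1 + 3·1.
Output[0,1]: The receptive field on the zero-padded input at this output position is [0 0 0 / 1 3 3 / 3 3 0]. Elementwise product with the kernel and sum: 0·1 + 0·-1 + 3·3 + 3·1 + 0·1.

6 12 21 7
3 13 9 3
6 2 6 9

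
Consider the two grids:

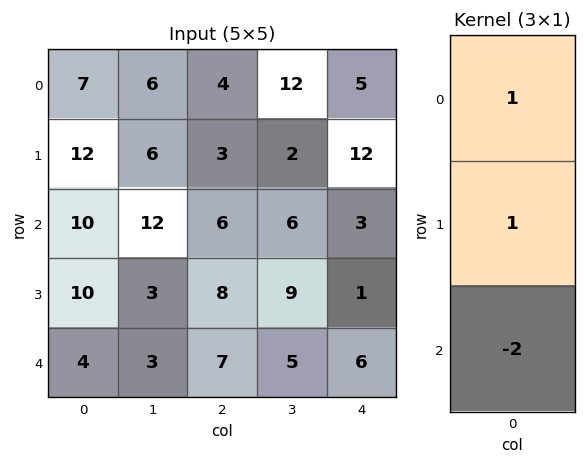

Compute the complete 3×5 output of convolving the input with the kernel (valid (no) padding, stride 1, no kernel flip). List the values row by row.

-1 -12 -5 2 11
2 12 -7 -10 13
12 9 0 5 -8

Output[0,0]: The receptive field on the input at this output position is [7 / 12 / 10]. Elementwise product with the kernel and sum: 7·1 + 12·1 + 10·-2.
Output[0,1]: The receptive field on the input at this output position is [6 / 6 / 12]. Elementwise product with the kernel and sum: 6·1 + 6·1 + 12·-2.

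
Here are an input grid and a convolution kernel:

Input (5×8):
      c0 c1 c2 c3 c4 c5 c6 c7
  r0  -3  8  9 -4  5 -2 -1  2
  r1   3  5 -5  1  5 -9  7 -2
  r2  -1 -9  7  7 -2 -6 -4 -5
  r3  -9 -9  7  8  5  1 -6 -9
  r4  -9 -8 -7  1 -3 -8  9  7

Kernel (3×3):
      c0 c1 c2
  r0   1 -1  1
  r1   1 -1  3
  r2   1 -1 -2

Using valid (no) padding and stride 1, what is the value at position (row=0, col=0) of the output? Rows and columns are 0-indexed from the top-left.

The receptive field on the input at this output position is [-3 8 9 / 3 5 -5 / -1 -9 7]. Elementwise product with the kernel and sum: -3·1 + 8·-1 + 9·1 + 3·1 + 5·-1 + -5·3 + -1·1 + -9·-1 + 7·-2.

-25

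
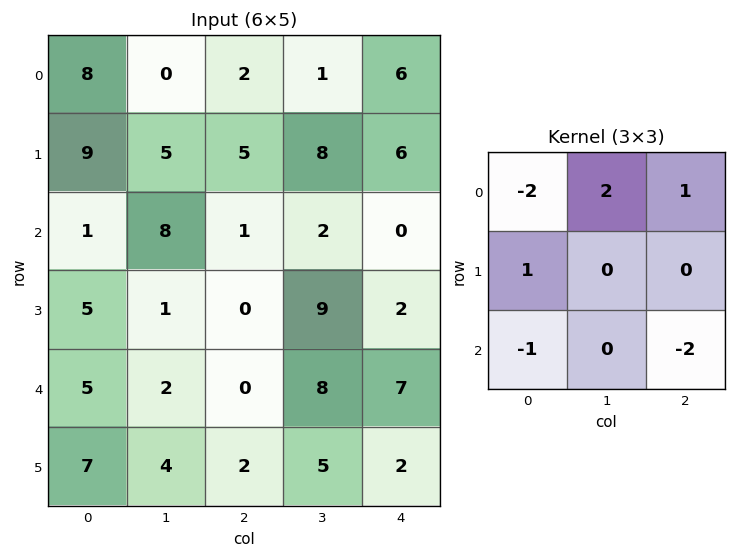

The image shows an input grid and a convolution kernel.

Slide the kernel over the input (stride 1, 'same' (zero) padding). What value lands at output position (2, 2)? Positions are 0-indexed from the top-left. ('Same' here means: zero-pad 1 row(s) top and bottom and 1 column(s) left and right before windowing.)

-3

The receptive field on the zero-padded input at this output position is [5 5 8 / 8 1 2 / 1 0 9]. Elementwise product with the kernel and sum: 5·-2 + 5·2 + 8·1 + 8·1 + 1·-1 + 9·-2.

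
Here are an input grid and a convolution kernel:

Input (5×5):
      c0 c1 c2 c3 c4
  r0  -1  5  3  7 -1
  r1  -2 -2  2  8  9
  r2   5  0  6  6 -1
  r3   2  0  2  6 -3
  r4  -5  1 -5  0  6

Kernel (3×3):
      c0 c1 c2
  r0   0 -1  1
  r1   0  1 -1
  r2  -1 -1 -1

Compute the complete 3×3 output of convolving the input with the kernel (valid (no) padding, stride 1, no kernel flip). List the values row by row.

Output[0,0]: The receptive field on the input at this output position is [-1 5 3 / -2 -2 2 / 5 0 6]. Elementwise product with the kernel and sum: 5·-1 + 3·1 + -2·1 + 2·-1 + 5·-1 + 0·-1 + 6·-1.

-17 -14 -20
-6 -2 3
13 0 1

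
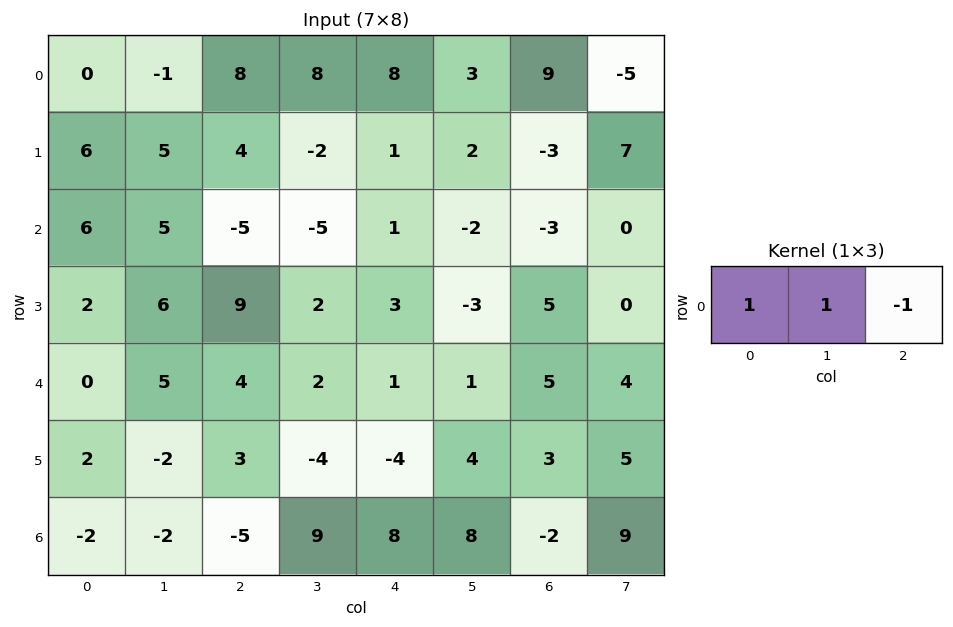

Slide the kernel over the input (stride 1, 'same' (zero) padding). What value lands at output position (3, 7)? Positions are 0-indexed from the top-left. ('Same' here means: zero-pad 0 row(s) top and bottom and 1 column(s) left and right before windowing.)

The receptive field on the zero-padded input at this output position is [5 0 0]. Elementwise product with the kernel and sum: 5·1 + 0·1 + 0·-1.

5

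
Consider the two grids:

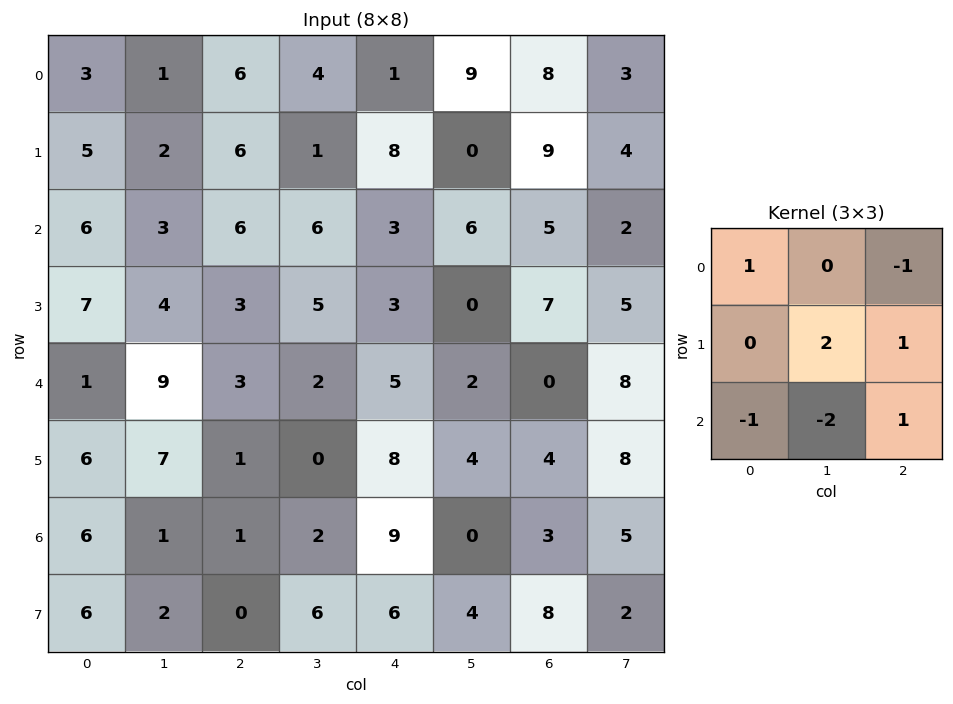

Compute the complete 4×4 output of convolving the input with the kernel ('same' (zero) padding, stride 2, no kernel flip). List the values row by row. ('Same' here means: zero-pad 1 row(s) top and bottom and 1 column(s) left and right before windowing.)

-1 3 -6 5
3 14 2 -1
2 -2 5 -1
-4 15 0 -11

Output[0,0]: The receptive field on the zero-padded input at this output position is [0 0 0 / 0 3 1 / 0 5 2]. Elementwise product with the kernel and sum: 0·1 + 0·-1 + 3·2 + 1·1 + 0·-1 + 5·-2 + 2·1.
Output[0,1]: The receptive field on the zero-padded input at this output position is [0 0 0 / 1 6 4 / 2 6 1]. Elementwise product with the kernel and sum: 0·1 + 0·-1 + 6·2 + 4·1 + 2·-1 + 6·-2 + 1·1.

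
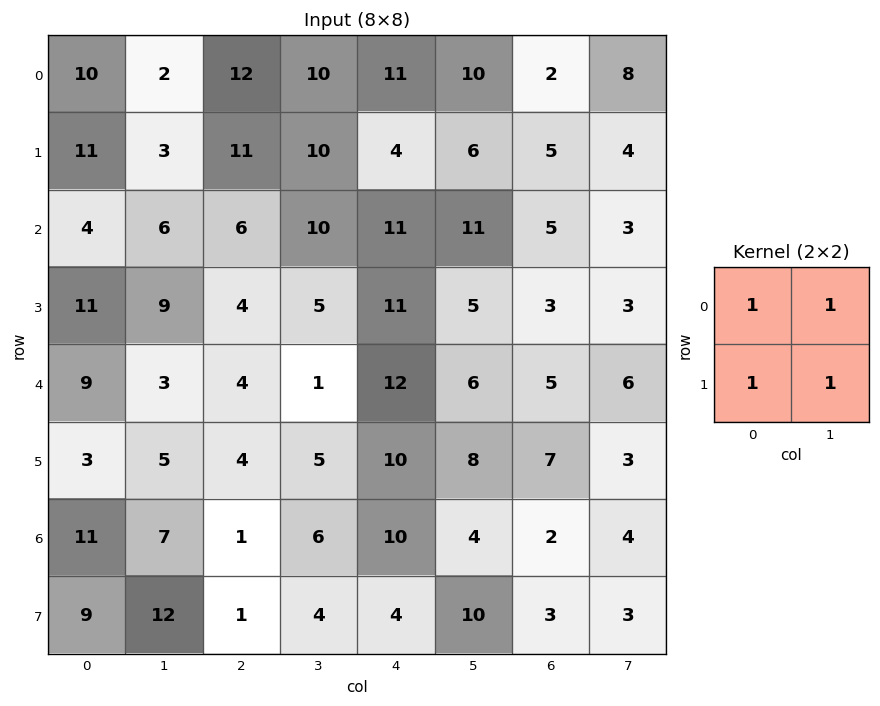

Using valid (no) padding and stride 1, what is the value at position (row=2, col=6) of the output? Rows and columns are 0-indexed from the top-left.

The receptive field on the input at this output position is [5 3 / 3 3]. Elementwise product with the kernel and sum: 5·1 + 3·1 + 3·1 + 3·1.

14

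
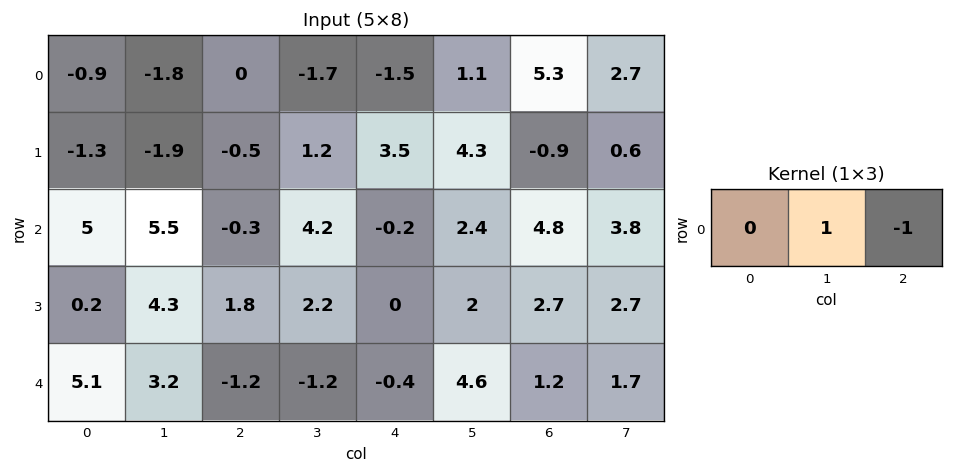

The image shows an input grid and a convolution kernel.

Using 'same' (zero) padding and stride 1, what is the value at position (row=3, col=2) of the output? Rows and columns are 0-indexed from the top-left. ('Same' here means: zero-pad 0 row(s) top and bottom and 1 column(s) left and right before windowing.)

-0.4

The receptive field on the zero-padded input at this output position is [4.3 1.8 2.2]. Elementwise product with the kernel and sum: 1.8·1 + 2.2·-1.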